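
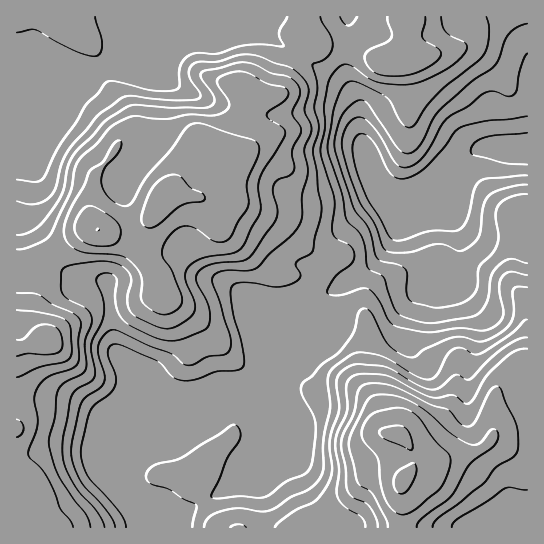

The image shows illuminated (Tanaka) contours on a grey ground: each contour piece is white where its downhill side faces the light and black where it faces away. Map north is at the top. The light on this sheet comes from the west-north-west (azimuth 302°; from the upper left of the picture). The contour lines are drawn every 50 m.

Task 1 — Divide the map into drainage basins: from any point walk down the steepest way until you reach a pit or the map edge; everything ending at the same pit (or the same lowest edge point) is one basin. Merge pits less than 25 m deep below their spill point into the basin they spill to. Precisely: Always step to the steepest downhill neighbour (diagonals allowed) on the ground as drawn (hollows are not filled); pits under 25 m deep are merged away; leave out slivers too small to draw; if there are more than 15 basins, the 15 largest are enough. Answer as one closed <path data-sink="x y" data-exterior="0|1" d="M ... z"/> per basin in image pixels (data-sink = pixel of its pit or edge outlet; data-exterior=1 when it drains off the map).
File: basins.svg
<path data-sink="527 151" data-exterior="1" d="M527 16l-121 0-2 43-5 4-14 0-26-11-29-4-9-4-6-5-22 27-10 24-5 5-16 1-11-3-12 49-2 17-17 15-17 21-37 0-5 3-8 16-7 7-8 4-23 6-26-2-40 23-33 11 1 265 384 0 2-17-2-28 14-19 18-1 21-8 24-4 13-12 24 9 13-1z"/><path data-sink="119 17" data-exterior="1" d="M306 16l-233 0-2 4-54 0-1 242 9-1 24-9 40-23 26 2 23-6 8-4 7-7 8-16 5-3 37 0 17-21 17-15 2-17 12-45-2-6 13 5 16-1 5-5 10-24 22-27-7-10z"/><path data-sink="527 513" data-exterior="1" d="M493 439l-8 8-11 5-20 3-21 8-18 1-14 19 0 44 126 1 1-79-18-2z"/><path data-sink="347 17" data-exterior="1" d="M405 16l-98 0 0 6 4 12 15 13 33 5 26 11 14 0 5-4 1-9z"/>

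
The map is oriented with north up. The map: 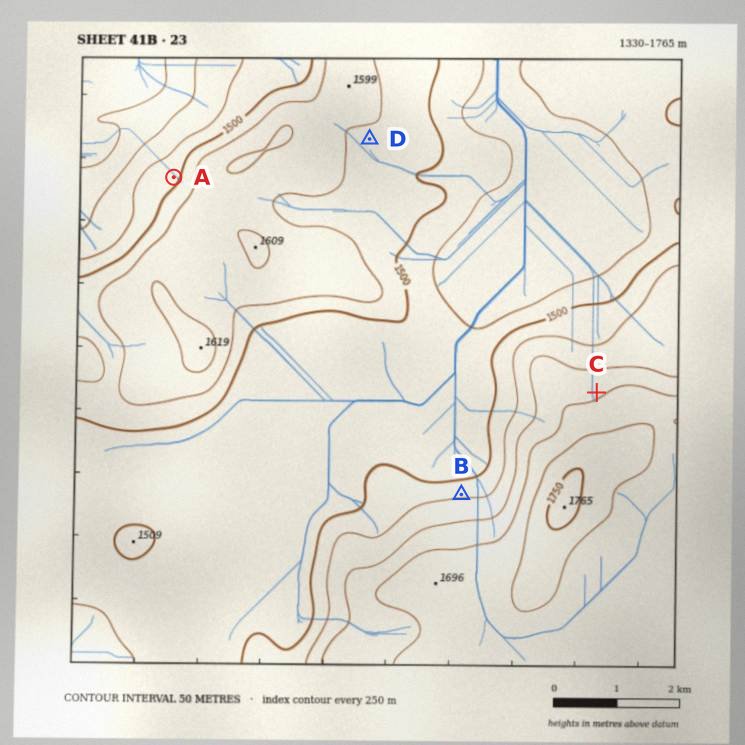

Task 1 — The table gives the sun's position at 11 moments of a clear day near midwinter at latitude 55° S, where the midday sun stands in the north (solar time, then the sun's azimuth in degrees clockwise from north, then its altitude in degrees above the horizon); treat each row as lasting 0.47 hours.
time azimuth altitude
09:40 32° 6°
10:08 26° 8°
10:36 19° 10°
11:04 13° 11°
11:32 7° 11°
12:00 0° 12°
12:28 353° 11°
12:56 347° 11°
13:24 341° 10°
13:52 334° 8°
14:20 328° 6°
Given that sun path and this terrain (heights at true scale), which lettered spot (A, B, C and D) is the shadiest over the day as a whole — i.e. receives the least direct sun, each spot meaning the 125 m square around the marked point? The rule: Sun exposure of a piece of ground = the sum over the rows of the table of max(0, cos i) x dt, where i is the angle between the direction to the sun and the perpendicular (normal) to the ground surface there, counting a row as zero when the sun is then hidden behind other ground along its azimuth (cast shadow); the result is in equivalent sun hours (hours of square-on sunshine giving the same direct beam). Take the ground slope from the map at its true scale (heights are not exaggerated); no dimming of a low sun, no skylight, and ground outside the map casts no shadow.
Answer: D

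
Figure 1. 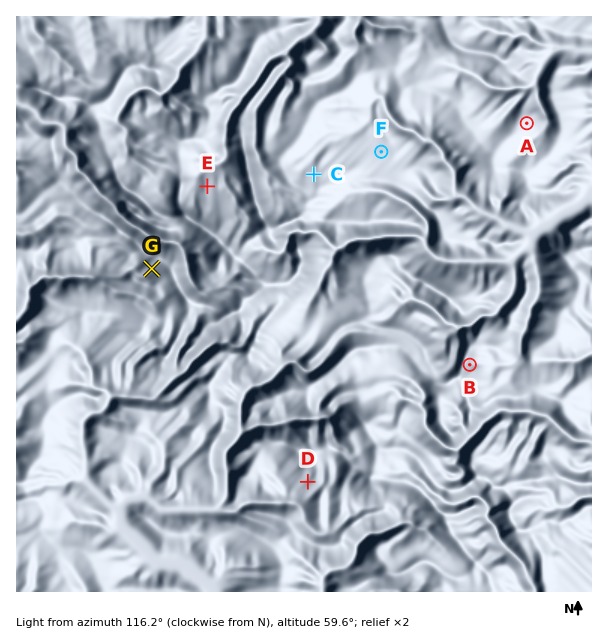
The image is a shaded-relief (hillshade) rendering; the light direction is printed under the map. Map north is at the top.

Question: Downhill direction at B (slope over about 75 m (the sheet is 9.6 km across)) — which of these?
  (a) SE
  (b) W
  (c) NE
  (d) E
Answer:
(d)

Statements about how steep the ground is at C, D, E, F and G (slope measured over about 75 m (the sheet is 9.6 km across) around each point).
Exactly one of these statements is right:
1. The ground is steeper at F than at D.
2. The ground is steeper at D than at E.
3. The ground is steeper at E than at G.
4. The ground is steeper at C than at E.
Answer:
2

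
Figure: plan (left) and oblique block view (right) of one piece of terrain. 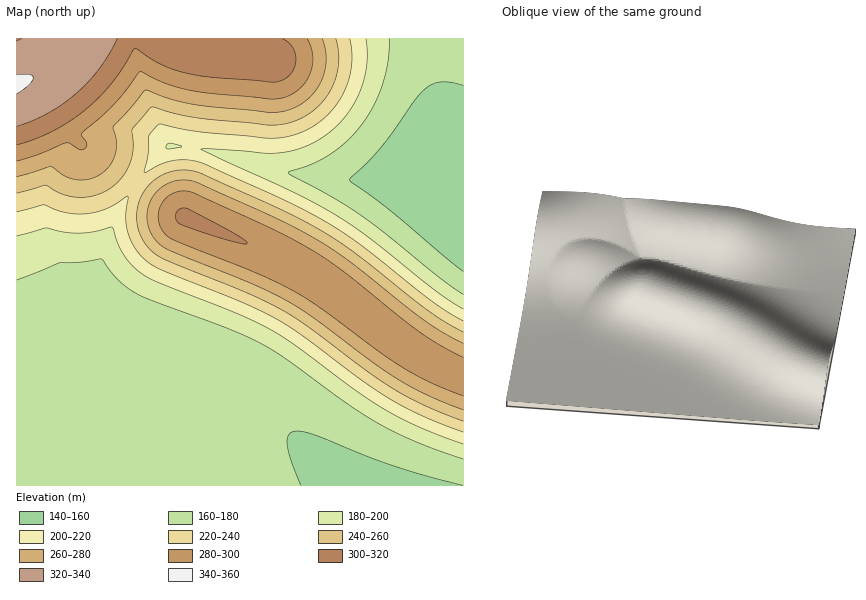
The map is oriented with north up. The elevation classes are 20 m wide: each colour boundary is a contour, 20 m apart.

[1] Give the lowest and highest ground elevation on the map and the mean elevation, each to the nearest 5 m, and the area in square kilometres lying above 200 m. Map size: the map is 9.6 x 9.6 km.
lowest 145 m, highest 340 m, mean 215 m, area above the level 44.4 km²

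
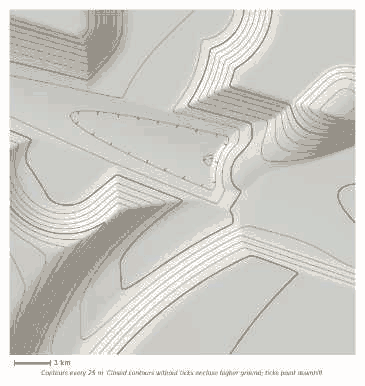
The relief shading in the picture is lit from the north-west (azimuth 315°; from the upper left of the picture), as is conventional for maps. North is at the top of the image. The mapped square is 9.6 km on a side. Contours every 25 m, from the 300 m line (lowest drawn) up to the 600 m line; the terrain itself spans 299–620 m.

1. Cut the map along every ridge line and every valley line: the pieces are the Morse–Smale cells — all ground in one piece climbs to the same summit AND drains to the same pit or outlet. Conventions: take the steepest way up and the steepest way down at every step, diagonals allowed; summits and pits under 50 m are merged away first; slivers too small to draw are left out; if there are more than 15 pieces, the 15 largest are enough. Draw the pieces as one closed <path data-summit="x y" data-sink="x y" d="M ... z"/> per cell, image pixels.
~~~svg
<path data-summit="136 354" data-sink="210 160" d="M259 180l-11 9-9 3-16-1-11-6 7 29-44 28-37 30-40 45-19 27-5 10 281 1 0-155-23-9-49-5z"/><path data-summit="10 309" data-sink="210 160" d="M13 96l-3 0 0 258 64 1 5-11 19-27 40-45 37-30 44-28-9-30 0-23z"/><path data-summit="343 103" data-sink="210 160" d="M355 10l-126 0-5 12-8 7-16 6-4 4-4 20-7 19-21 30-5 25 1 8 8 6 40 13 2 23 4 5 9 3 19 0 17-11 24 6 49 5 23 8z"/><path data-summit="10 10" data-sink="210 160" d="M228 10l-218 0 0 85 153 50-4-7 4-25 22-35 7-19 4-20 4-4 16-6 8-7z"/>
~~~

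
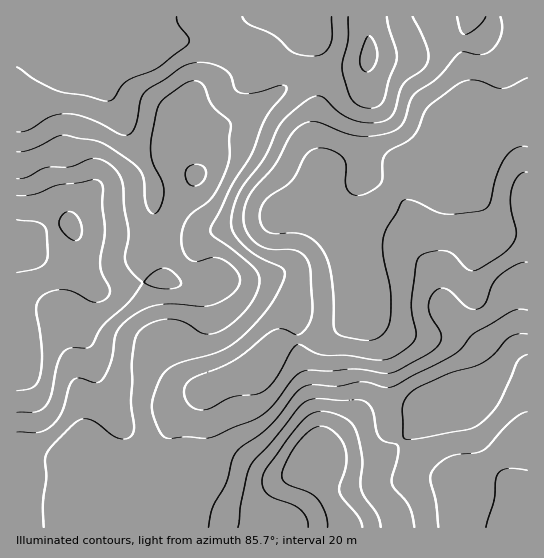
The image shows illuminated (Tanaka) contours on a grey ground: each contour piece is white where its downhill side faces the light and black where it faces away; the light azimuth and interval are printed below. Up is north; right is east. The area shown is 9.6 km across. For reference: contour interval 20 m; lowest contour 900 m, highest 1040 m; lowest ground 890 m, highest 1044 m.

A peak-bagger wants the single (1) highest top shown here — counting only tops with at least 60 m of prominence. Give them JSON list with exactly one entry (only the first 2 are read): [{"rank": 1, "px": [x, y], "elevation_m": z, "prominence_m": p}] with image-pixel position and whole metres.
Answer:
[{"rank": 1, "px": [313, 457], "elevation_m": 1036, "prominence_m": 90}]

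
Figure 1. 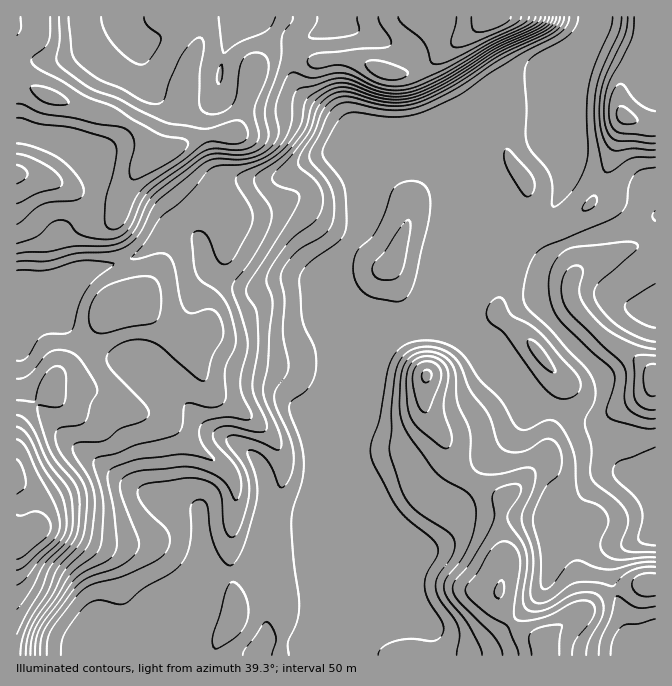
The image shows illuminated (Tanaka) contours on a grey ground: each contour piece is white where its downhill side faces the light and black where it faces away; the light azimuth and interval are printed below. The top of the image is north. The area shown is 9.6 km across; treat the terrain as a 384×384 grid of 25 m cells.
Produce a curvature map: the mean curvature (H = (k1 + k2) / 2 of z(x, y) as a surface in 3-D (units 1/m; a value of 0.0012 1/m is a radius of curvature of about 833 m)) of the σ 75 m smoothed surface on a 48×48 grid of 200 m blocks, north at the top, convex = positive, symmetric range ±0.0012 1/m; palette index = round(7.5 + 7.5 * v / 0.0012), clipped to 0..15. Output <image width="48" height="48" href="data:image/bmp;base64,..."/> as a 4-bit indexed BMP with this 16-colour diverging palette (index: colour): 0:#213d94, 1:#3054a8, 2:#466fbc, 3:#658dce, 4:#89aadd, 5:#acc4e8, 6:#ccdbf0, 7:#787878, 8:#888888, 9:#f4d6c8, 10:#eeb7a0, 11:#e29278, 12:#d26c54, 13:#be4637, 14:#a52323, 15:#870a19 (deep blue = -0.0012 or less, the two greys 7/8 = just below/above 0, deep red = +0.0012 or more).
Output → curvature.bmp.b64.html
<image width="48" height="48" href="data:image/bmp;base64,Qk32BAAAAAAAAHYAAAAoAAAAMAAAADAAAAABAAQAAAAAAIAEAAATCwAAEwsAABAAAAAAAAAAlD0hAKhUMAC8b0YAzo1lAN2qiQDoxKwA8NvMAHh4eACIiIgAyNb0AKC37gB4kuIAVGzSADdGvgAjI6UAGQqHAKU1d3d4h3eIVGiGZ4iJmpd4dVaMpmdVZ6QUZ3eIiHeKpleXZ3d3iHVWdnm9qHZFZscyV3iIiHdpyVenZ3d3d2Q2eJiLzMpldsp0NXeId3doyUinZ3h3dlRpq7c0jf50h7unM1Z3d3dnuFqnZ3iHdme9u9kgSLtmvKmYVEVmZ3dnllumZ4iHdmnMqctQR3d6/6dWZ4iHd3dnhWuWZ4iHd2Z4mc2CSId4ztl2eKqZmXZolVuGd4iHd1RGit6TSIZDR83KiIiJqoZZxVqGd3h3dlVVabyEWIdkEXz9l2d4iYZa1UqGd3h3ZWiGaKhUaJmZY2nLh3d3d3ZJ5kqFd3h2Z5qWaJdUZ4qqlmmqmIdlVmU3+EmFZ3d2erl2act0Z4qohpqqqXQ0VVQ2+TmmZ3dmi5dnis61eXd2ZrqIl0RFZ2Vs9yi3Z3dmioeJh3rIiWVVZtlmU0d3iInfoirHV3d4mGeoZVeauXZnh9lTNYmImJu3EFy2V3d5l2m4ZmZ7yHdnd9hDaaiIiahAF82EZ3d3d4u4eHVpp2d2Z6ZHmYeJmpZVnulUd3ZWecuHiHVXhld2aIZ6l3mqmHaazZU1d3dVi9lniYZWd2Z4rGi6d5mIdmi6mFRXd3dUetlmeHZWeZZXvmjKiJh2ZWm4d2aIh3dka/2HZmVYvaU1n0fLmGZmZoqXeHeIh3dkff/HVVVs2mM0rzaqhlVVaJqXiXZ4h3dlat2WVVW/pCSLy1eHZ3ZVeZmqqXZ3d3d2VVVEVmn8UknthGd1aamImXirl4Znd3d2ZURWeIvGJJ2mQ3d1asuZmGerh5dmZ3d2d2Z3iqhjStpUVnd2acuql2eqZql2Z3d3iGd3eqdDjaVFd2ZmV6qqqGZ3VHhmZ3eZqWZ3eKhUnIRWd0VUNFaJqXZohmVVZmi7uWZ3d5h1jah3Z1eFMiI1iYVquYZVZWiquWZ3d4h2arqYeIm6h3ZDaIZ5qZdmdlZ4umZ3d4h3VXiaqZmJrN6kRmZ4mZh3mGVXq4Znd4h4hkRXmYdmeK/WRmZ4mqmImnVWm5Znd3mGipdmZYZVZnzWNnd3mpiJqWVmi6dnd2iWWcuYdpeJp2rIRGd4mXeKuWZniqdnd2i4VZuId6rMlljLhURmZDR7uGeHiId3dmrJZXqHZcuoZVe82nMRMzI3dWeHd3eHZpynZWinRZhmZlWK3+g1m6hSI2d3d3iHZ6pmZlenRlRFVUR5u+2+/+2nM3h3d3eIZ6lWdka4ekRERnirhnit/aq8c1ZlVWeIZqlmdkbezkeIre25ZWZWqWWbYiIiIiNodpl2djbvymve3Lp1R6czi3V4UgFGd0EVZol3djbuZJzLhmZUSNpDfaZWhTat7acxJIl2d0XcVZiHZVZmZ7pTftdIyXr///2VIEdmd0S8Z1RVVmd3Z6tkfdla/t78h577cgI0Z1OMmniGVnd3ZpyFealWmZl1RWnvx0IQJWRauZu3Vnd3dnqmVnl0RFREaIiM/al2Q1U3uYqmVnd4h2iWVWm5dnZ5qoZXz///91Ykyw=="/>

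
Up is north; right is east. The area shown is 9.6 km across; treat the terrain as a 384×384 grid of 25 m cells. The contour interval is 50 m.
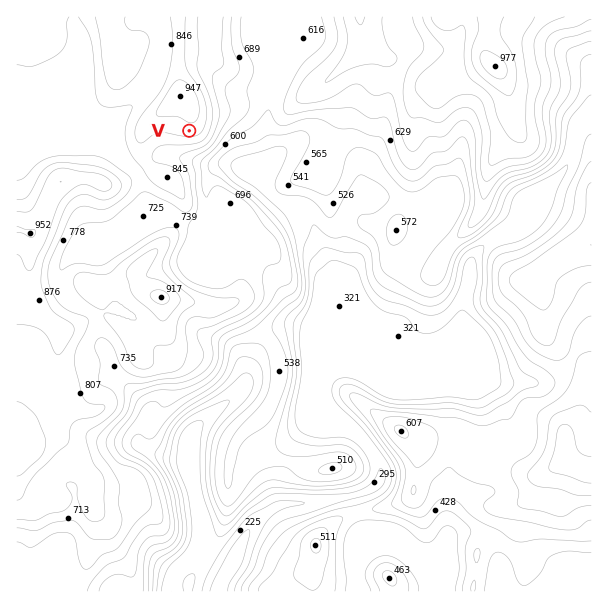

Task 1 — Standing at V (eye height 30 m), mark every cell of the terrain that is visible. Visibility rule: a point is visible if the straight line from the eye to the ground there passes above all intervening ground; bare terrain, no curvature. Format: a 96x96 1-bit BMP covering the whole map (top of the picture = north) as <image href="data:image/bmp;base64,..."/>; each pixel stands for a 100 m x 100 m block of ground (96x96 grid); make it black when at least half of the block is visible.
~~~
<image width="96" height="96" href="data:image/bmp;base64,Qk2+BAAAAAAAAD4AAAAoAAAAYAAAAGAAAAABAAEAAAAAAIAEAAATCwAAEwsAAAIAAAAAAAAA////AAAAAAAAAAAAAAAADAAAAAAAAAAAAAAAGHAAAAAAAAAAAAAAH+AAAAAAAAAAAAAAH8AAAAAAAAAAAAAAD4AAAAAAAAAAAAAAAQAAAAAAAAAAAAAAAAAAAAAAAAAAAAAAAAAAAAAAAAAAAAAAAAAAAAAAAAAAAAAAAAAAAAAAAAAAAAAAAAAAAAAAAAAAAAAAAAAAAAAAAAAAAAAAAAAAAAAAAAAAAAAAAAADwAAAAAAAAAAADwAD+AAAAAAAAAAAD8AD/gAAAAAAAAAAB+AH/gAAAAAAAAAAB+AAfAAAAAAAAAAAB+AAfgAAAAAAAAAAB+AQf4AAAAAAAAA8B+AY//8AAAAAAAAf/4A8//8AAAAAAAAf8gA///j4AAAAAAAP9AB///D8AAAAAAAH5AB///D+AAAAAAAADjj///D+AAAAAAAAD/////D+AAAAAAAAH/////j8AAAAAAAAH/////n8AAAAAAAAP/////98IAAAAAAAf/////8c4AAAAAAB//////8MwAAAAAAD+f////8BwAAAAAADwf////8BwAAAAAAAAf////8BwAAAAAAAA/////8BwAAAAAAAA/////8BwAAAAAAAB////+ABwAAAAAAAB////4AA4AAAAAAAD////wAA4AAAAAAAD//4/wAA4AAAAAAAH/HAfwAA4AAAAAAAH/AAfwAB8AAAAAAAP/gAfwAD4AAAAAAAP/gAfwAHgAAAAAAAf/gA/wAPAAAAAAAAfDAA/wAeAAAA4AAA/DAB/wA+AAA//AAA/nAB/wB+AAP//wAB//AB/gB+Bg///8AB//gB/gA+Hwf//8AD//wB/gA/P4P//8AD//wB/gA//+H//+AD//wB/wA///gH//AD//4B/8Af//4H//AH//4A/+Af//8D//AP/g8AP/4cPx/D//Af/gcAAf8cHwfj//D//gfAAH8cBwHj//n//wfgAB/4AQAD/////w/wAA+YAYAB///7/4/wAAcIAYAB///5/5/4AAMAAMAB///4///8AAAEAEAH///4f//8AAAAAGAP///4P+f8AAABAPAf///4H+A8AAABgfA////4H8AcAAABx/B////4H8AeAAAB//H////4P+AeAAAB//f/w//4P+AeAADD/4f+AP/8P+AfAAD//gf8AH/8f+APAAD/gA/4AD///+AP8AD+AA/8AD///+AP8AD8AAf+AD///+AP8ADwAAf+AD///+IP8ADgAAf+AD///+4P4ADAAAP+AD////4P4ACAAAD8AB////4H4AAAAAB8AB////4H4AAAAAA4AA////4H4AAAAAAAAA////4HwAAAAAAAAA/5//wHwAAAAAAAAAf4//wPwAAAAAAAAAP8//w/gAAAAAAAAAP///4/gAAAAAAAAAH/////AAAAAAAAAAH////+AAAAAAAAAAD////8AAAAAAAAAAB/4f/8AAAAAAAAAAB/wP/8AAAAAAAAAAA/wH/8AAAAAAAAAAA/wD/+AAAAAAAAAAAfwD8+AAAAAAAAAAAfwD8eAAA="/>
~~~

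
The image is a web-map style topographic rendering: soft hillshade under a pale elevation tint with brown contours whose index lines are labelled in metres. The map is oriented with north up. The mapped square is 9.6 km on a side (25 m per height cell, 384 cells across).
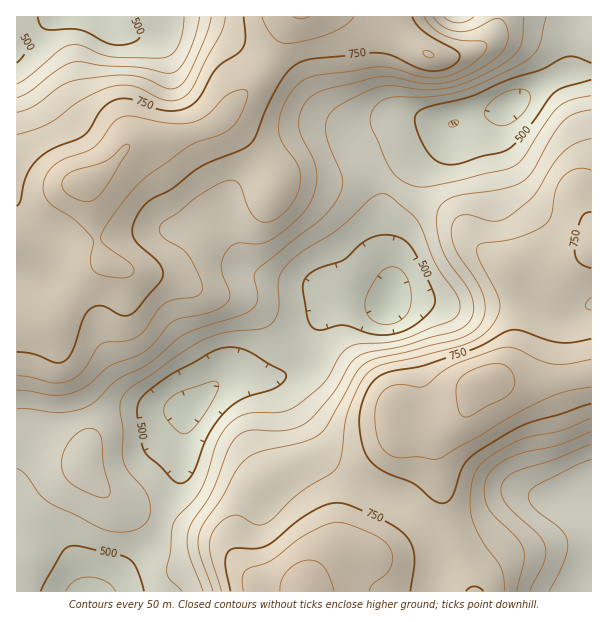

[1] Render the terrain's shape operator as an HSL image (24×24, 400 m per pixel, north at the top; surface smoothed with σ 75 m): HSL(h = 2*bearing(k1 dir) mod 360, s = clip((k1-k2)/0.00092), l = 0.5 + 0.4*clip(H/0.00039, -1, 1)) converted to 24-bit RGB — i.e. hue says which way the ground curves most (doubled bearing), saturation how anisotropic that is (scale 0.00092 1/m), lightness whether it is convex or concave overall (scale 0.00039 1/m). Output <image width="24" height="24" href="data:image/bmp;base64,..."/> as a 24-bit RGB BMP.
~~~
<image width="24" height="24" href="data:image/bmp;base64,Qk32BgAAAAAAADYAAAAoAAAAGAAAABgAAAABABgAAAAAAMAGAAATCwAAEwsAAAAAAAAAAAAAs6SBmGZmRkdeX2NVTGVreKl/qF2jOhdWcsmKxO3IaGzFqcSov62YilpzgVBpprJ7WIGLPFJydKttysiW0mmHg1GVToWFSXN1rKuZrW2pfkSPgGZoSoRhQqtsazGMWzzEwPTMb9SaU0ScwZSZw3iHsGKiiJG5u9HRa1GvT0d8fLhsgJtrtoObsJbIeGi6Uk6PmYNvhkZifk12nYKBgbOXQaqZGUuNf6fU6evOdI9RKkdHoaFwvZCkrKrDlrbEsnuuoDCKiVZuicZ0YqKdjra1jH6zqEu8i1SskWJ9mU2AfW+Olr6nn8nBZ5m1GXKTNmJ84KSAxFtLOWNCMX85haJfubV2f1tGYCEidi45u6tfjNdkO49ZbHVBUzgqYUA3f25ielh8mnKjoLaykdKmd7mzgXGhNk5yHSVBuppr06Ciro+0UIxzVIRHnmk8bhodbzskVoRItNCMxM9yUVEuOiwfY1EuTGwyT3JAXYKGbqGjtreku8mGRXdGVXBuTkd4GiFao7OApb+MoJW+rY3NiGitlUOKvzeZwcuwday6vraAz2g8fEQ6P1NFfHBalphMPGcvaYyNVYhlgqJrzbWaeaKaQmd5VFNxFT1lmr6yw86zaZ6Rc1yIuECrsDWxsYCmzNa3bHKiu3O82pGxxZC9bGCgWG+Gq5GXjXabZ1k1eX0mSn8dksYtmopGPUUwUVtIIFBGK5hFxsh8iVxjYk1mVU2Ei0fD0qm91tCzanmXaU2MzJSXxYauuYfCZ2y2hoOlqHGddVOMvrCMa8FqX59GgU8vXW0wJ1AsNW87HmIugY4qcmgyR2c+PWVfOkdv0ce56+Doo3vUZEHL1LDWzanRqq7KfXTSnX7Wt4zcbX23rsjFucPNiUWxtGyZsaaXR3+FRYFTLk88XG09jJlSS5FUMm1lJp2Lfu64ucTgwYvqhonpwbvv8NP14LbdZ2O6aW/EmYrTd3WipLqZsLCBbzCKvY6Psbymh1GtglRaPlVCPYBHVr5eW62VR4KQK8hhBtIYIEMhfE40mp1FWDExuzcj5J1vk2NlUG9dY3hcf46zs6G8vWOLUzl3yL+gqpR3eziIvoW5h6PJcsfUes2tT5CaU3N3frVFWXIfGCATOD4Ra2QPJBoPgXMT9OkigFw0dnA6RG8zb4dhflxkx0h4i1iGsLuBt36bSm/FsNLdoLvafXfErad4SEhla1lsoohZm4NUICs8YGNBfkIuRjcvirg+u9psaY+AnXt7g2NLYYtSTmRynV+gsbHPttjgs7rfamPLq4txfVVFaDcts4cvSFM5QGFGeJdoq3d8OzFlODlinlWFeJKloOPGvtnMa22kmFqoyVKkcXqwV0RxeX1MmtpZaqg7Z2A6dT5OpXZwqlCks0OhzKZ9Y35wUX1oRodNgGVaZkqDMUFza3WqyevbkeXXpXq3s2mrZUqMn3e6mi9odS5AiKVLrdFghY5KS0k3UG89dYVVd0t4qEOn5ci5hJ2pZIyrc4icT2yBY1KJPnuoX9HWwubCXXODalJopGB+hk95YcFyhjOk1KHawdnZv7Kgl3aAdleCcZZoT3JSRGBmS2yT5NbNzbXBT3Szg3evVlOoUo24YsLPTdTVtJe5qW2zW2SmiUWkwI+soc6VNnilpMfY3NDp6JzdwICmd2iboIuWeWiCVW1lMIFgjcyC1cXAZF21XV2lf2qmapudV55mN4RdT2xLl4podE6HbEZ9t7+YyKGXWo6fP5xQdnNIyEKB5rbHn4bGpIPAqW66k4KhSbaDPtFXjKJgiVZzaVdteml0iZJ/dat4R2RuUGNMZI9LNThig1+ZvL19qqJuk26okWRxU01pWJR2xdi1mqrdoITz2ILx3KnTu7OTW51KV2RDaFRHbWZOU39OfpNcmXQ2LysXPFYkX6I5IElSSl19y7Wpup+ws1CytIWlepKweLfGwdS6aKqBIhZF0yBy1JqW25+vuoF3W09MXkQ8fGg3aW4jKB0LTB8AVEcDIEcAJVABDSkKBywMRNYylbJ6RWpCrZmFiLqDUc61oL++wGObGwgwtUdz1Meiu4Kb542moESRiE6GpW2GsliScieXzX7f2tvxutPvUL/AJoduCI9BFW4NQEkRJmwvO6RCudeWO3Q1Pi8SUywPIBInUJBK3LWCjEdI1Ec7vlFsaneYgYyxjH3KZYHtzPD/zOj/3sz/8Mz/qrHvU4/bQ2KkWmebZKh6J7Bjr7lIaCE/diowioFJL2BgM29jy5VaoUhisn11w5STiKqeY5+ocJOnabOqff+LFLNtNAxL/Hyi66m4YUqPVV6MVXia"/>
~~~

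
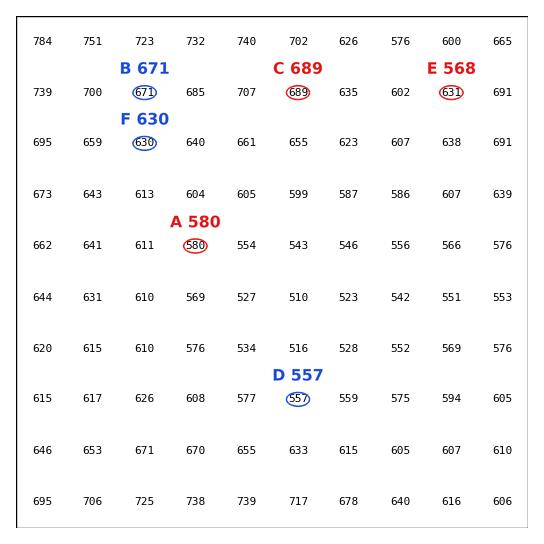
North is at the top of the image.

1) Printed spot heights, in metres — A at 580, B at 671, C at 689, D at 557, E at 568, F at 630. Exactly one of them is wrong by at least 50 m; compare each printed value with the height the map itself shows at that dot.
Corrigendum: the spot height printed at E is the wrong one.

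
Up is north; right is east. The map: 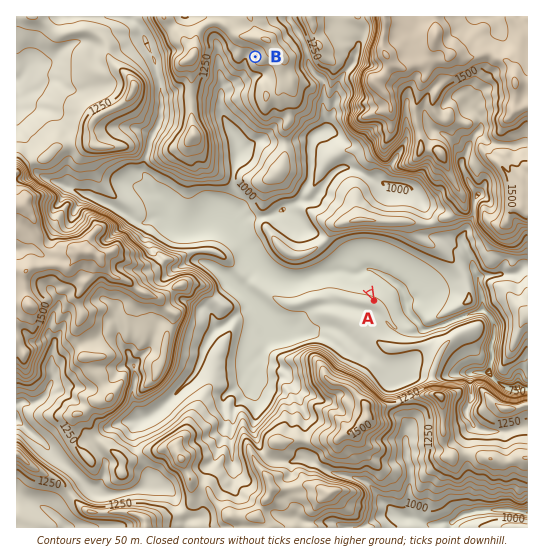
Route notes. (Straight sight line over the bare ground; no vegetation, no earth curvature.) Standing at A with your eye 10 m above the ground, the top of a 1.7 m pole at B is out of sight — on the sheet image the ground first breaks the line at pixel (341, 233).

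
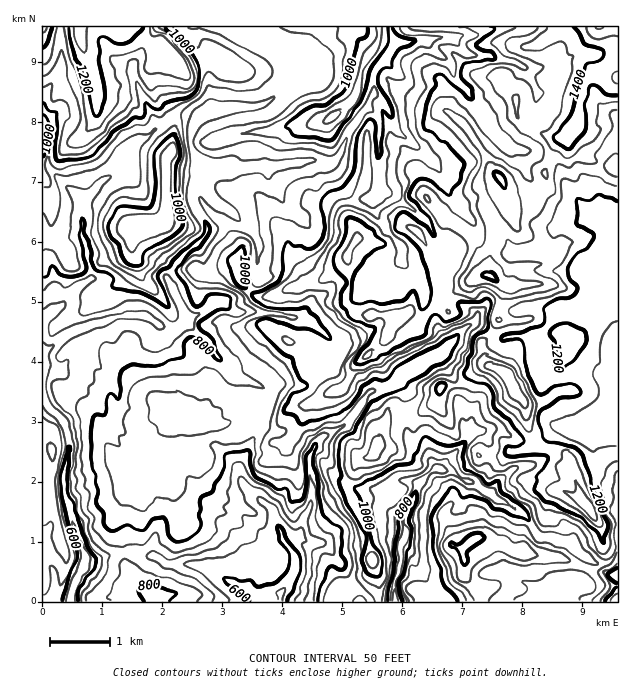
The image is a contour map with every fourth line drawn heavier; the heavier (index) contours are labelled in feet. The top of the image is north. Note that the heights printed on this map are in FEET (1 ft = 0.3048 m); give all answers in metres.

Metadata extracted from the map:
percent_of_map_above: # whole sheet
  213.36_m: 94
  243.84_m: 84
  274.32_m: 66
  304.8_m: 52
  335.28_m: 36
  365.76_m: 20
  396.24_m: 7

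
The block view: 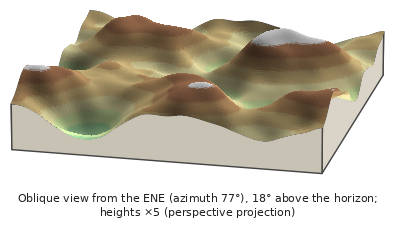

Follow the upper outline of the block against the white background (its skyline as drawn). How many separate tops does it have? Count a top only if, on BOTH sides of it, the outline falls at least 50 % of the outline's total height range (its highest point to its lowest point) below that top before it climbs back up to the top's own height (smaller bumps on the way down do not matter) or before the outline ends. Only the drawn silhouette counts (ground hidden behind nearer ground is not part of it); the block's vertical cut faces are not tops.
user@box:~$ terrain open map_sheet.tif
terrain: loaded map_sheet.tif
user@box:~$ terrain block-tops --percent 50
0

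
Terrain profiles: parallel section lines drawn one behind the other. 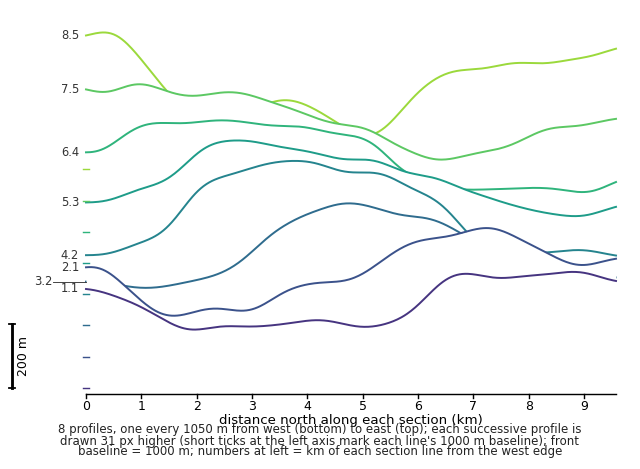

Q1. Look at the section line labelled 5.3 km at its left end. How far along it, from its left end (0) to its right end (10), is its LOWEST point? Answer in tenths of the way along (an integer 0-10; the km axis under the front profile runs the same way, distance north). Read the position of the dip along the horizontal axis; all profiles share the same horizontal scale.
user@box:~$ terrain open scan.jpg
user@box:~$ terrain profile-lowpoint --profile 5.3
9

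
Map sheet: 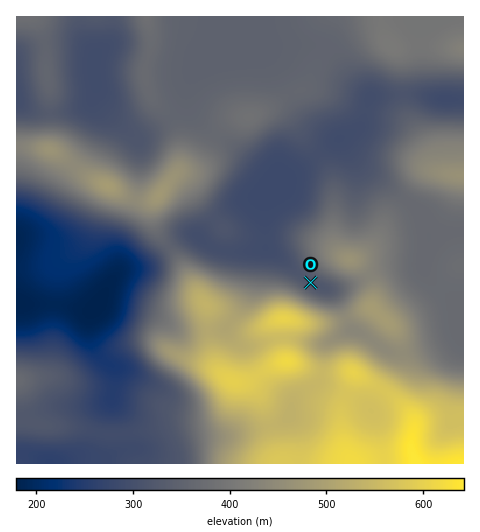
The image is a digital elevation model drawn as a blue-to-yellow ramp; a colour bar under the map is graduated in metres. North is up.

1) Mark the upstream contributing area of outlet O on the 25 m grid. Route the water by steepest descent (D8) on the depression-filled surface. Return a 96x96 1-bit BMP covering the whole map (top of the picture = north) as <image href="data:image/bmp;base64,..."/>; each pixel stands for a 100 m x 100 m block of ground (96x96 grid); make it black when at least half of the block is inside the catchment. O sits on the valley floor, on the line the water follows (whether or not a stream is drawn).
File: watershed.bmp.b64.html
<image width="96" height="96" href="data:image/bmp;base64,Qk2+BAAAAAAAAD4AAAAoAAAAYAAAAGAAAAABAAEAAAAAAIAEAAATCwAAEwsAAAIAAAAAAAAA////AAAAAAAAAAAAAAAAAAAAAAAAAAAAAAAAAAAAAAAAAAAAAAAAAAAAAAAAAAAAAAAAAAAAAAAAAAAAAAAAAAAAAAAAAAAAAAAAAAAAAAAAAAAAAAAAAAAAAAAAAAAAAAAAAAAAAAAAAAAAAAAAAAAAAAAAAAAAAAAAAAAAAAAAAAAAAAAAAAAAAAAAAAAAAAAAAAAAAAAAAAAAAAAAAAAAAAAAAAAAAAAAAAAAAAAAAAAAAAAAAAAAAAAAAAAAAAAAAAAAAAAAAAAAAAAAAAAHAAAAAAAAAAAAAAAPgAAAAAAAAAAAAAA/wAAAAAAAAAAAAH7/4AAAAAAAAAAAA///4AAAAAAAAAAAD///4AAAAAAAAAAAP///4AAAAAAAAAAAf///4AAAAAAAAAAAf///4AAAAAAAAAAAf///4AAAAAAAAAAAf///wAAAAAAAAAAAf///wAAAAAAAAAAAf///gAAAAAAAAAAAf///gAAAAAAAAAAAf///AAAAAAAAAAAAP//8AAAAAAAAAAAAH//4AAAAAAAAAAAAH//wAAAAAAAAAAAAH//wAAAAAAAAAAAAD//wAAAAAAAAAAAAB//wAAAAAAAAAAAAA//wAAAAAAAAAAAAAf/wAAAAAAAAAAAAAP/wAAAAAAAAAAAAAH/wAAAAAAAAAAAAAD/gAAAAAAAAAAAAAB/AAAAAAAAAAAAAAA+AAAAAAAAAAAAAAAAAAAAAAAAAAAAAAAAAAAAAAAAAAAAAAAAAAAAAAAAAAAAAAAAAAAAAAAAAAAAAAAAAAAAAAAAAAAAAAAAAAAAAAAAAAAAAAAAAAAAAAAAAAAAAAAAAAAAAAAAAAAAAAAAAAAAAAAAAAAAAAAAAAAAAAAAAAAAAAAAAAAAAAAAAAAAAAAAAAAAAAAAAAAAAAAAAAAAAAAAAAAAAAAAAAAAAAAAAAAAAAAAAAAAAAAAAAAAAAAAAAAAAAAAAAAAAAAAAAAAAAAAAAAAAAAAAAAAAAAAAAAAAAAAAAAAAAAAAAAAAAAAAAAAAAAAAAAAAAAAAAAAAAAAAAAAAAAAAAAAAAAAAAAAAAAAAAAAAAAAAAAAAAAAAAAAAAAAAAAAAAAAAAAAAAAAAAAAAAAAAAAAAAAAAAAAAAAAAAAAAAAAAAAAAAAAAAAAAAAAAAAAAAAAAAAAAAAAAAAAAAAAAAAAAAAAAAAAAAAAAAAAAAAAAAAAAAAAAAAAAAAAAAAAAAAAAAAAAAAAAAAAAAAAAAAAAAAAAAAAAAAAAAAAAAAAAAAAAAAAAAAAAAAAAAAAAAAAAAAAAAAAAAAAAAAAAAAAAAAAAAAAAAAAAAAAAAAAAAAAAAAAAAAAAAAAAAAAAAAAAAAAAAAAAAAAAAAAAAAAAAAAAAAAAAAAAAAAAAAAAAAAAAAAAAAAAAAAAAAAAAAAAAAAAAAAAAAAAAAAAAAAAAAAAAAAAAAAAAAAAAAAAAAAAAAAAAAAAAAAAAAAAAAAAAAAAAAAAAAAAAAAAAAAAAAAAAAAAAAAAAAAAAAAAAAAAAAAAAAA="/>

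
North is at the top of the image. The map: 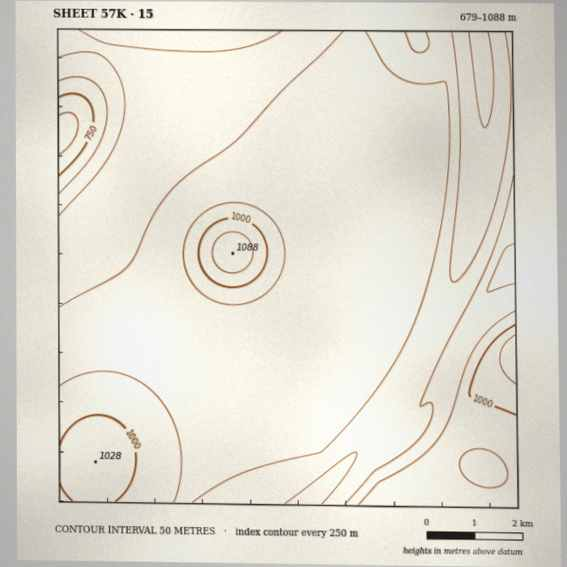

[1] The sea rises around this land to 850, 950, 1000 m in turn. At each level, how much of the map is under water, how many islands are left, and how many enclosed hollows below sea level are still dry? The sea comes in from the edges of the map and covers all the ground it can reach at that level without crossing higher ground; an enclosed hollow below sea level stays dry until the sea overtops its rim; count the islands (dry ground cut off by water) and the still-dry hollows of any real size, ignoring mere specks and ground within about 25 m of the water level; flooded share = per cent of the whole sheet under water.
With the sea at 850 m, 11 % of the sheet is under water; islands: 0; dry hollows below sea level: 0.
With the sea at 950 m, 83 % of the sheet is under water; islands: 1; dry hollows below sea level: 0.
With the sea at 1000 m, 94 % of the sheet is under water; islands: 1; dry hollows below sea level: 0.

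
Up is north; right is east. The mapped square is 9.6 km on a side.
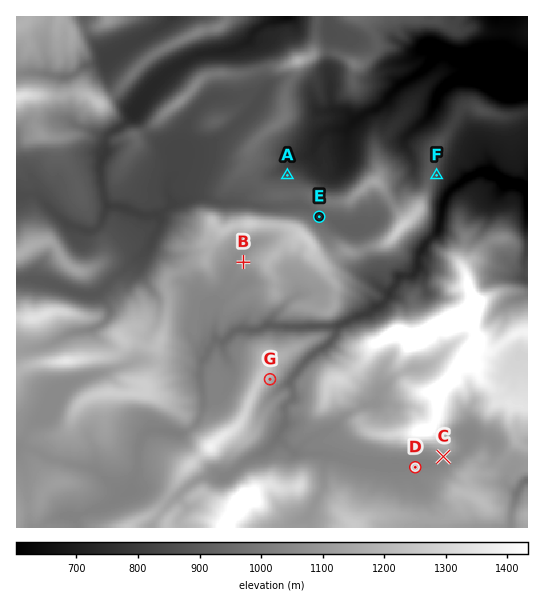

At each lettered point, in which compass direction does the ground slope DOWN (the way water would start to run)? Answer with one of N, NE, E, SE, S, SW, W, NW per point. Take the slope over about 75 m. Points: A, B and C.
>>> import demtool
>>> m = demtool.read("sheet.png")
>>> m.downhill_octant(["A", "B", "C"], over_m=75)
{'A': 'N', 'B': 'W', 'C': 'S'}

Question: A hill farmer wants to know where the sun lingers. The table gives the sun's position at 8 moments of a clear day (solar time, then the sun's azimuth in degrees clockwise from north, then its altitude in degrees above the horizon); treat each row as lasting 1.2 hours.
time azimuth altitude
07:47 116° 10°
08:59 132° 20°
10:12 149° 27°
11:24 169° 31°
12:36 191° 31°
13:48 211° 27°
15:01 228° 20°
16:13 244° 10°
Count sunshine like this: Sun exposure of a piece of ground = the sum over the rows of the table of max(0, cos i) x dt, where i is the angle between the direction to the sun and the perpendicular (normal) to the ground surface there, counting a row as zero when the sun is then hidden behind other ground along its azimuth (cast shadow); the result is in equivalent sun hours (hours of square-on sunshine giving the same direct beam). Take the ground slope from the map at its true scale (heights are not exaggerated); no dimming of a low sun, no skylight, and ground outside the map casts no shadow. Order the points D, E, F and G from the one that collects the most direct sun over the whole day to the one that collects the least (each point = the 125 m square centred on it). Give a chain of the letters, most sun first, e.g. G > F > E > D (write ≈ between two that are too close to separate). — G > F > D > E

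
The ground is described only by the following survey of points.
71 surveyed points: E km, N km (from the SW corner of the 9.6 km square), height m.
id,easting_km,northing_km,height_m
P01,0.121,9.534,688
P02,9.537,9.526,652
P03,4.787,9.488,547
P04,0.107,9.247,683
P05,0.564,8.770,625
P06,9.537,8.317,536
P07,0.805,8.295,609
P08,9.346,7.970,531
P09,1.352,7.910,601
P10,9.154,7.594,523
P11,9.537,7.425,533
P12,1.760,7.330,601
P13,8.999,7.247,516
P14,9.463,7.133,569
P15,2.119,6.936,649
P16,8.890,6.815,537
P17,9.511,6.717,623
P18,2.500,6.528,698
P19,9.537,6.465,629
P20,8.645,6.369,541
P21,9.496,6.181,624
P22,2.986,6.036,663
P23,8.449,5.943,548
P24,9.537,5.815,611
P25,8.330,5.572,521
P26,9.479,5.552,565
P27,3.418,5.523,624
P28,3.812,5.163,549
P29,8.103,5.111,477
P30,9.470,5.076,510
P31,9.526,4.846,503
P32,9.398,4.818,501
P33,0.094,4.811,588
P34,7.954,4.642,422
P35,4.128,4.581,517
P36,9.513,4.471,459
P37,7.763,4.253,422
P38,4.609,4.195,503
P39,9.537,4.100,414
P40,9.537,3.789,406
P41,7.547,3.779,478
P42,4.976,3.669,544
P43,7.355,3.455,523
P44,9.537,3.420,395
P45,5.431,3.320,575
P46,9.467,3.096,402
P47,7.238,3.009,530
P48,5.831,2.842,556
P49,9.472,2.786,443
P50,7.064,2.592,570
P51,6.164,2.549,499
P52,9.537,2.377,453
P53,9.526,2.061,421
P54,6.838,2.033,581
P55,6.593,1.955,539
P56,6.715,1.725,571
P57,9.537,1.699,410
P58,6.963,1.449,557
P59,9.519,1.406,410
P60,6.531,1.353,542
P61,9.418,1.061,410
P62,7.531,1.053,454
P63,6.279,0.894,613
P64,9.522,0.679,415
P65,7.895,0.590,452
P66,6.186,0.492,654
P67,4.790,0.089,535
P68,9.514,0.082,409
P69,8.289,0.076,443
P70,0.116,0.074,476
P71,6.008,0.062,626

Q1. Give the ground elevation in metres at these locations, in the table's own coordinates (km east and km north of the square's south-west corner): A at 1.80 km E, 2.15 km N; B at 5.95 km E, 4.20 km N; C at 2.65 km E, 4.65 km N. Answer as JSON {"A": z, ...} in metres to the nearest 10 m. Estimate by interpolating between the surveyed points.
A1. {"A": 440, "B": 470, "C": 590}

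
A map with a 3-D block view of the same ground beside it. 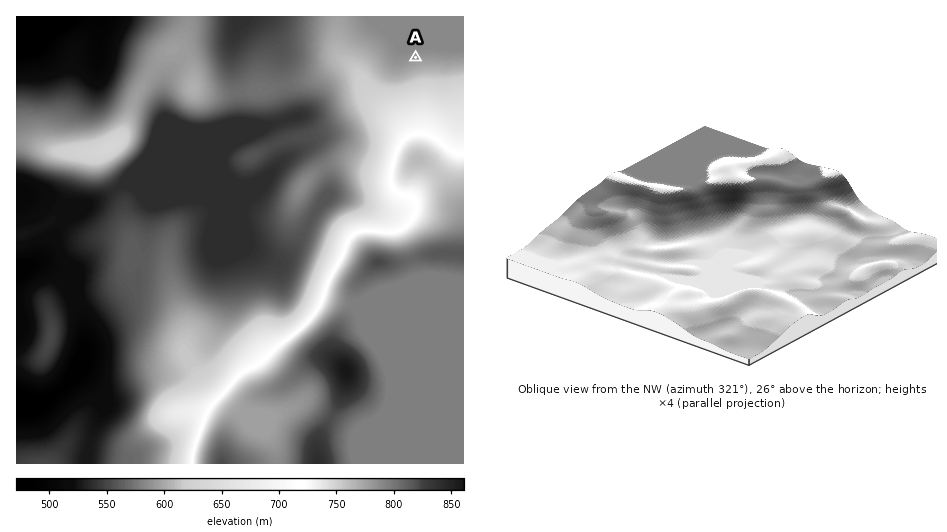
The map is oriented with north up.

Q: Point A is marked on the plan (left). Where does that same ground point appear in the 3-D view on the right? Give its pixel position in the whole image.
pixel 551 257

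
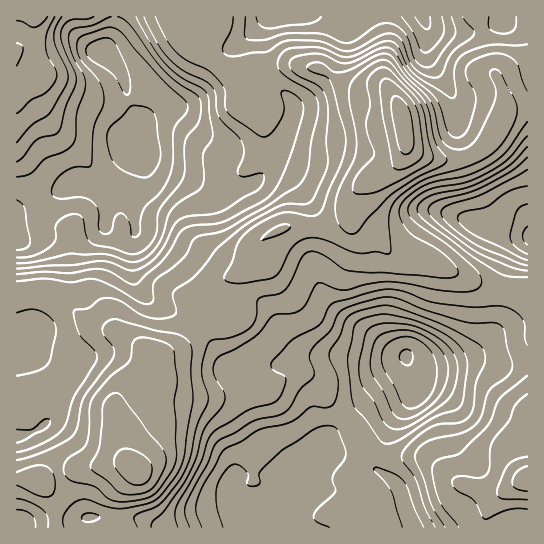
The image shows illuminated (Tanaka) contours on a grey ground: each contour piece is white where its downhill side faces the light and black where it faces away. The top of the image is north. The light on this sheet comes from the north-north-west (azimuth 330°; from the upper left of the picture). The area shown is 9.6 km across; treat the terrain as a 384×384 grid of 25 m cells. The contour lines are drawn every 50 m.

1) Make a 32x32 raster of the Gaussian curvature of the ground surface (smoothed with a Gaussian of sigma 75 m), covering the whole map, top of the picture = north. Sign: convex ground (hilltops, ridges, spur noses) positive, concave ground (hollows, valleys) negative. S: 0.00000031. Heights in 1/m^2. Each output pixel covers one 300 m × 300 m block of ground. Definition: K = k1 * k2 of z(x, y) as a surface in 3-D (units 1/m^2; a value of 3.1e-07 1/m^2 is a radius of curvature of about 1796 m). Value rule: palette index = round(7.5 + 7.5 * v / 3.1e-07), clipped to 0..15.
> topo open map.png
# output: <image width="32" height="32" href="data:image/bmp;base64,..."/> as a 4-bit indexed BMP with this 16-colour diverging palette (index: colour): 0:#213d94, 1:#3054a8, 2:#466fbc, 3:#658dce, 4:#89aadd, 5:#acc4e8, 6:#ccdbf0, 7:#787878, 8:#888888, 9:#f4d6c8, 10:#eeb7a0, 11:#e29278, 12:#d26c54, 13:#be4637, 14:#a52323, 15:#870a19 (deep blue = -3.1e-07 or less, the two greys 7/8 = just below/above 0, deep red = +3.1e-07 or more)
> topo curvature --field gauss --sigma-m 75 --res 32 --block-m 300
<image width="32" height="32" href="data:image/bmp;base64,Qk12AgAAAAAAAHYAAAAoAAAAIAAAACAAAAABAAQAAAAAAAACAAATCwAAEwsAABAAAAAAAAAAlD0hAKhUMAC8b0YAzo1lAN2qiQDoxKwA8NvMAHh4eACIiIgAyNb0AKC37gB4kuIAVGzSADdGvgAjI6UAGQqHAMgK9wFxeHiHh3d3d3Z2dJmVZ4ZGIIqIiHh3iYd2qHVYfHV4r/d5l4dod3eIuKplWptWZ53ql3p3eJeGh4WJeWx2V3eZmpaKeHd5dkFbd3dFmHaHd3VniGmHmo5RS4ZYh3nXd3d3dmh5ZncXdlmYhmeHZpuId3ZmaLZ5Roj9JpeYeHV7h3d3ZniXiHaHv3WGiId4h3Z4iLiHiGiIeHmYd5eId6lWmHe4h3Z3V4yppjeHiHd3WehzR3eGZ2eM/nRIiImHalSGRHu2h4mJdZdmeIeIdninhmh5pYiFWodod3d3ZpZ2h3ead1d3c3d4eId2V2uTuXCYh2aIh4amZ3eJhDSWV4p0ZXh2iIi4d3loqWVkpmM3f9R4Zbhnl4d3aKiIKXd3fmr2yVS6qCWYdkZ61jlne4aGRUepedoTmGJpr7Z2ZYdYdlh3l3wVl5VSn6lUiGeYd3eYVneLVoeKtWh4h4dniGaZmGeIeHeId3CnBKpzeHdoiJmJeGd3d4SY9wArt3iHeod2h1hmd3eXeMffiKZ3aHh5loY5mXeGeGnJeoind2h4VnjOjal62IeN9weHiXinN3d2aSNmmYFmipEEdmd4+RVnd6Y5pA7wA/zPONyndVn9h2uoRpJb/HjV33mrpGJJ36eKh3ZVeGP9IEmzI4ZxmoZWh3iYVodjhzFZpTS4"/>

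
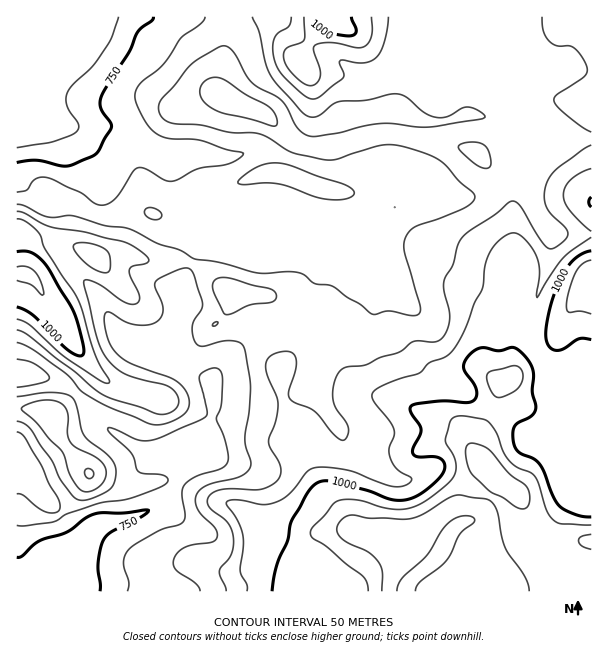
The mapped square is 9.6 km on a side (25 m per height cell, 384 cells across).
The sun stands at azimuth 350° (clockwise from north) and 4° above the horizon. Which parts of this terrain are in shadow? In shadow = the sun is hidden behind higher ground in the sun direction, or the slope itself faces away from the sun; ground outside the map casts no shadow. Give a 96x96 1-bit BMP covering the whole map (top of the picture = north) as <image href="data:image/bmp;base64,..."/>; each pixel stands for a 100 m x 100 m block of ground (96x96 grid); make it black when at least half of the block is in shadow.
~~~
<image width="96" height="96" href="data:image/bmp;base64,Qk2+BAAAAAAAAD4AAAAoAAAAYAAAAGAAAAABAAEAAAAAAIAEAAATCwAAEwsAAAIAAAAAAAAA////AAAAAAB//8AAAAAB4A+AAAD//8APAAAD4A/AAAD//8AfAAAH8A/AAAD//8AMAAAH8AfAAAD//8AAAAAP8APAAAD//8AAAAAf8ADAAAH//8AAAAA/8AAAAAP//8AAMAA/4AAIAAP//8AAeAA/wAAcAAD//+AA+AAAAAA8DAD///gB+AAAAAAcHAD///8j+AAAAAAAPAAD///z+AAAAAAAfAAH///78AAAAAAAfAAP///4wAAAAAAA/AAf///4AAAAAAAB8AA////4AAAAAAADwAA//7/4AAAAAAAHwAA////4AAAAAPgPgAA/h//8AAAAAP4OAAB/AH/8AAAAAf8AAAB/AP/8AAAAAP+AAAB/A//8AAAAAD+AAAB/H//8AAAAAA+AAAD/P//8AAAAAAIAHgD/f//+AAAAAAAAPgD/f//+AAAAAAAAPgD////+AAAAAAAAPgD////+AAAAAAAAfwDw///+AAAAAQAAfwAB///8AAAAAAAAfgAD///wcAAAAAAA+AA///gA8AAAAAAA/AA//8AA+AAAAAAA/AB//wAB+AAAAAA4fgB//AAD/AAAAAA4Dhx/+AAD/AAAAAAAAD//+AAH/AAAAAAAAH//8A+H/gAAAAAAAH//8P+H/gAAAAAAAP//4f/H/gAAAAAAAH//wf/D/wAAAAAAAH//g//B/wAgAAAAAD//A//A/4BwAAAAAB/+B//AP8AwAAAAAA/8B/+AH+AAAAAAAA/4B/8AH+AAAAAAAAfwD/wAH+AAAAAAAAPgD/DgH+AAAAAABADAD+HwAAAAAAAABgDAH8PwAAAAAAAABgCAH4f4AAAAAAAABgAAPw/4AAAAAAAAAgAAfx/4AAAAAAAAAAAA/j/wAAAAAAAAAAAA+DAAAAAAAAAAAAAB4AAAAAAAAAAAAAAAAAAAAAAAAAAAAAAAAAAAAAAAAAAAAAAAAAAAAAAAAAAAAB8AAAAAAAAAAAAAAD8AAAAAAAAAAAAAAH8AAAAAAAAeAAAAAH8AAAAAAAB/AAAAAH8AAAAAAAH/wAAAAAAAAAAAP///gAAcAAAAAAAAH//8AAA/AAAAAAAAB/+AAAD/AAAAAAAAAfwGAAH/AAAAAAAAACA/8Af/AAAAAAA//gB/8B/4AAAAAAB/////+H/gAAAAAAD////////AAAAAAAH///////+AAAAAAAH///7x//gAAAAAAAP///n//wAAAAMAAAP///H/+AAAAA8AAAf///P/+AIAAD8AAGP//+P//A+A4P8AAGA//4f//B/H//8AAAAD/Af//D////AAAAAAAA//////ggAAAAAAAA///+AQAAAAAAAAAB///8AAAAAAAAAAAB///4AAAAAAAAAAAB///AAAAAAAAAAAAD+f/AAAAAAAAAAAAB4f/AAAAAAAAAAAAAA//AAAAAAAAAAAAAA//AAAAAAAAAAAAAA//AAAAAAAAAAAAAB//AAAAAAAAAAAAAB//AAAAAAAAAAAAAB/AAAAAAAAAAAAAAAAAAAAAAAAAAAAAAAAAAAAAAA="/>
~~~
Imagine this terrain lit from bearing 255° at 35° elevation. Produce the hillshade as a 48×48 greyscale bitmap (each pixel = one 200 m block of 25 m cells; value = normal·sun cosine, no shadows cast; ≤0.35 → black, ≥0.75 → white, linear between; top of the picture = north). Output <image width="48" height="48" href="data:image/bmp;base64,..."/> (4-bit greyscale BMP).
<image width="48" height="48" href="data:image/bmp;base64,Qk32BAAAAAAAAHYAAAAoAAAAMAAAADAAAAABAAQAAAAAAIAEAAATCwAAEwsAABAAAAAAAAAAAAAAABEREQAiIiIAMzMzAERERABVVVUAZmZmAHd3dwCIiIgAmZmZAKqqqgC7u7sAzMzMAN3d3QDu7u4A////AKmJqrvLqqqrzczMqYiJveyXd4iJmGWJmYiJqrvLqqq7zMu8uYiavNyod3iIh1aJmWeJmry6qqupm9yruYm7vMuZl2eIhleJqmZ4mru6maqYnOyauprMu7mZqHd3ZmiauoiIiaqpmZmJrvyavLvLqpiJqXd2VniKqZmHZ5qZmZmr3/yZu7vKiId4qph1V4h3ZYeIdomZmave7tl4qqu5dlV5qphkaYUzRWaLyXiIiK3v2nZ5q7qXVDR5qodnmmIUeGi+/HVneJvMl2aJvLl1Q0aKu6iaqDAWiIrv/GEmeIiZiImqvKhlRXmqvNzKYyA3iKz/6kAVeIiIiru7u5dmaKu6rf62ETNYiN79pSFGiIiIm8zLuoZnmrzLrO2DAkaIiP/qYyR4mZmIm93LqXZ4qrvMvMpjI2iIiP/YMkebuYeJm8y6mHeJqrvLvLhlRHiIiO61EmrMy4VXmsy6mHeaq7zLqpd3Z3eIiKlzFa3cy3MliszKmHiru7upiHeaiGV4iXdle+25mEAViszKh3m7qqmHd3rcl0SIiIib7+llVCJHms3Kh3q6mZmIiazsliSIiJrf/pMjREaIms3KdnmpiJmZmry5hiSJiL3/+RAkVompms25h3iYiZmZmbuXhkeZiN//sgBGiJrKibuph3iIiImYiruYhmq4eO/9YAFpmYrcmImpmIiIiJmHi8yph3vJiO/qMASbl3nMqHiqmYd3eJh4rMy5h3vamd22ABi7hVesyoiZiHdneIiKvMy6l2vcqbpzAFvIVFit24iHZnd3d4ibzLuqqGnduqhABJyVRXm9yWZmZnh3iImru6q7qGjNzIYQOslVZ3irllVnd4h4iIm7uqu7qWat3GMCnaVHd2eIdneIiIiIiIq7qqu6qWSMy1M3umRVRWZ3iIiIiIiIiJq6mquqqEJ6umRXdURUVniIiIiIiIiIiJqpmaqqlzN6uyElVUV3iIiIiIiIiIiIiJmZmZmZl0ac3QBHdWeZmHeIiIiIiImZiamIiZmal1jN3TaYZWiql3iZiJmJmZmYiZiIiImqp3rdzImWZniqh3mZmIiZqqmHeIiIiJq6mIvMuphlaImqh3mZiZmZmHd4iIiIibu5h4q7qYdWiJqph3iYiaqYd4mZmIiIm8uoZ5qqqXd4mZqpeImZmZmqqqqHiJmau7qGZ5mZmoiImauomqmqupm9uImIiImqmZh2Z4mZmpiJmruqvLqquqrKZYiImIiIiIh3eImau4iaq7u73cqquqqVN5mIiIiJmYiJmZq8y4mqu7u7zLqqqpdTa6d5mZmbqHiqmZq7upmqqru7u6u6qFRHzrZ5mImql4mZiJqqmZqqqqu6qqu6hkR8/pVoiIiYiIiIiJmZmZqpmau6qqu5hla//GNXiIiIiIiIiImqmpmZmau7qqqph2jf6UR6p2eIiIiIiJqpmpmYmau7qqqql3nuuHirlUaIiYiIiJupmZmYiau7qqmamIrMq9y5UzV4iYiIiaupmZmYiZq7qZmamau6vvyWQzV4iIiIiauYmQ=="/>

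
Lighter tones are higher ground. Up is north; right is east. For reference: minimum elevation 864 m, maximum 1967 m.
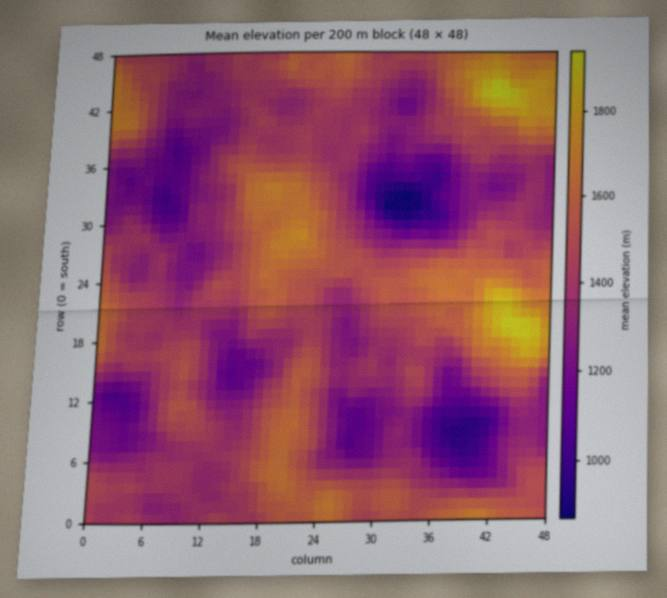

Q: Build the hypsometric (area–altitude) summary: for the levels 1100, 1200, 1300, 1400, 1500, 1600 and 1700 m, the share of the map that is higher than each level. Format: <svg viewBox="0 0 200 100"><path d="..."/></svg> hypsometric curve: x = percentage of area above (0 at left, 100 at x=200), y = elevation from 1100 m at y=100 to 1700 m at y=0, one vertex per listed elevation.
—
<svg viewBox="0 0 200 100"><path d="M191 100l-14-17-28-16-43-17-45-17-31-16-19-17"/></svg>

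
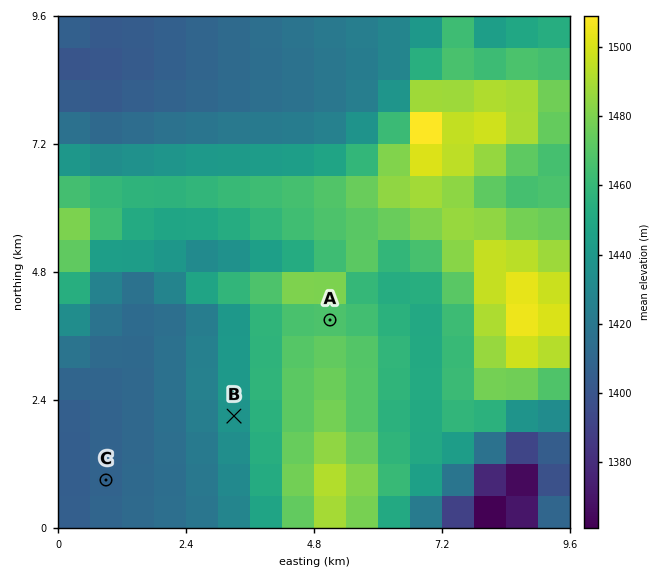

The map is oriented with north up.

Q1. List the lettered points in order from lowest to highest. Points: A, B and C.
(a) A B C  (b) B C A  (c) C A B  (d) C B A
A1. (d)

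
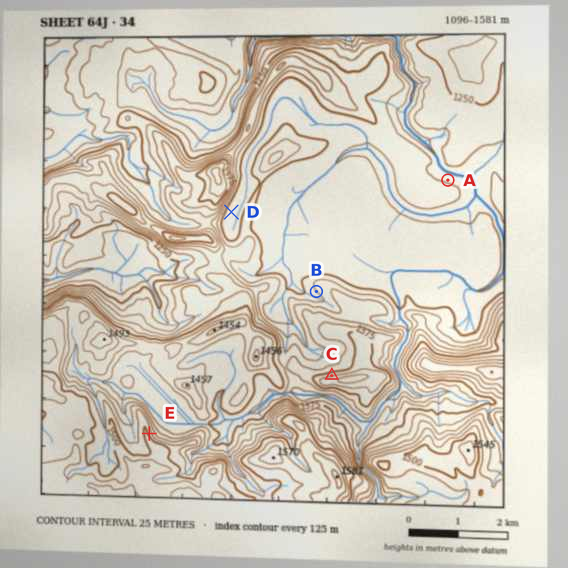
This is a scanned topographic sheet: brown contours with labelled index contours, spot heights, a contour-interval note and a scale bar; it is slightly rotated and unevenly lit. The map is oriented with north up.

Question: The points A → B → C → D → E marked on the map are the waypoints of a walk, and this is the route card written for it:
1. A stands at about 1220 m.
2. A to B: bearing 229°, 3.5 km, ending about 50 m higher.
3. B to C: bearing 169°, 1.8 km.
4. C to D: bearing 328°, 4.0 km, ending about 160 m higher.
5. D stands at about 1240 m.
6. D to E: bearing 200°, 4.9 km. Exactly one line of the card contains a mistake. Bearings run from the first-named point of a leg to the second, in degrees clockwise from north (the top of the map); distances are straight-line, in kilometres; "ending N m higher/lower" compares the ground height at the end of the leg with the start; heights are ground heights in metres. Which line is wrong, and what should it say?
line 4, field sense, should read lower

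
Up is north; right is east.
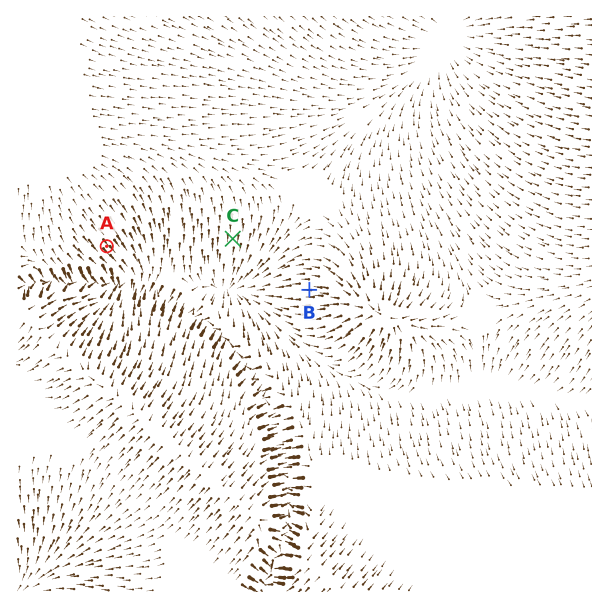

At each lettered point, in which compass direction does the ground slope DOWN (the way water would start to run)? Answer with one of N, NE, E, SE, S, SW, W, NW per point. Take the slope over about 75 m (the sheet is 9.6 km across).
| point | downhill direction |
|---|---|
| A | SE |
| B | W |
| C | S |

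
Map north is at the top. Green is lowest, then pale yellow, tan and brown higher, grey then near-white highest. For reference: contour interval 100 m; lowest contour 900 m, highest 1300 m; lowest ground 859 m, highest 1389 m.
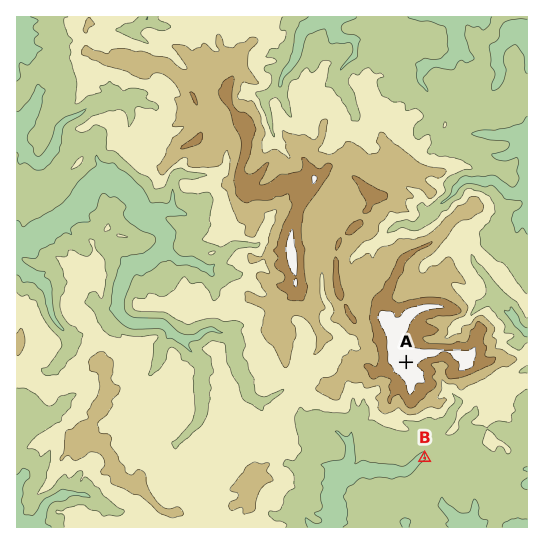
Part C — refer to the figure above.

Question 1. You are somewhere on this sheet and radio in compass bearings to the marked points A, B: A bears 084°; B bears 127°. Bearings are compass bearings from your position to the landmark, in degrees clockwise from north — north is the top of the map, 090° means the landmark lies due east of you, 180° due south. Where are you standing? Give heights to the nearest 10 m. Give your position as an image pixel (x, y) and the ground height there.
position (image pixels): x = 311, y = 372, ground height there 1020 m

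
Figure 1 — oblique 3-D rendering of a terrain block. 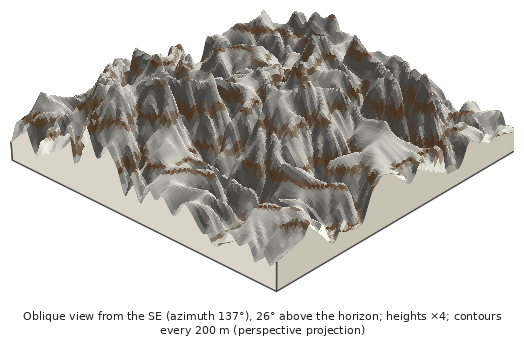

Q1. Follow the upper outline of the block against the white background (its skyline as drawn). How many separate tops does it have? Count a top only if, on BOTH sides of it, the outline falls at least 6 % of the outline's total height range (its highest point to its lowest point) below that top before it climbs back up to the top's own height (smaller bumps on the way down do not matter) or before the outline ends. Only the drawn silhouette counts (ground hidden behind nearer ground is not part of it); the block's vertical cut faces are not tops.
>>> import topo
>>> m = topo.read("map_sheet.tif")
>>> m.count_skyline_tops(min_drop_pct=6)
6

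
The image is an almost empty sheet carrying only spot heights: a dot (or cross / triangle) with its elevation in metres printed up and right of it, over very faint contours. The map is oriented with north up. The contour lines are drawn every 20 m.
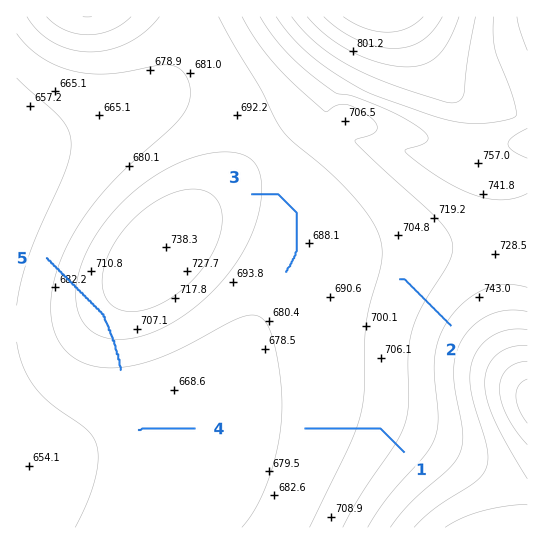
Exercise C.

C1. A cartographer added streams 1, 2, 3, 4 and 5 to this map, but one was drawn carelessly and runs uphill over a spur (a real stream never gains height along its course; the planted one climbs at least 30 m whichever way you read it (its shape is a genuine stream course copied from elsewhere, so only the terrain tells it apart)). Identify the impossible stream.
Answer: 5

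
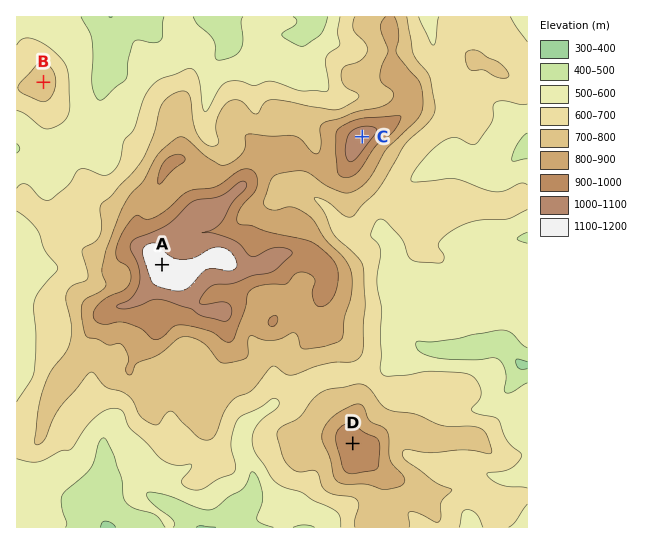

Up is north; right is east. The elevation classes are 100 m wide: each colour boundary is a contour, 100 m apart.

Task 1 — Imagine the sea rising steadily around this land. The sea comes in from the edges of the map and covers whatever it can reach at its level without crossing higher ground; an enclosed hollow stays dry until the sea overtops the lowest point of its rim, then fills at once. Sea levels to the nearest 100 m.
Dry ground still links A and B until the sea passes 600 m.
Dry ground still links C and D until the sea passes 700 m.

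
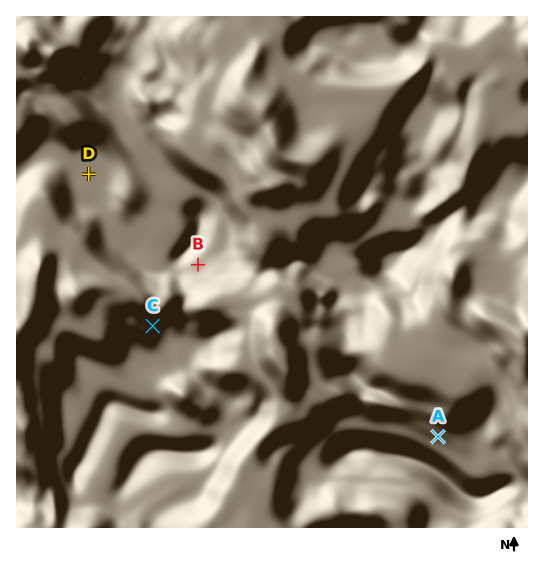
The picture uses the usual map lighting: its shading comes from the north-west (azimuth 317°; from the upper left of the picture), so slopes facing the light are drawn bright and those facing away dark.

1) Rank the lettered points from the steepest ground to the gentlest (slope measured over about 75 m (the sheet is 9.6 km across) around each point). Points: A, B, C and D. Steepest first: C A B D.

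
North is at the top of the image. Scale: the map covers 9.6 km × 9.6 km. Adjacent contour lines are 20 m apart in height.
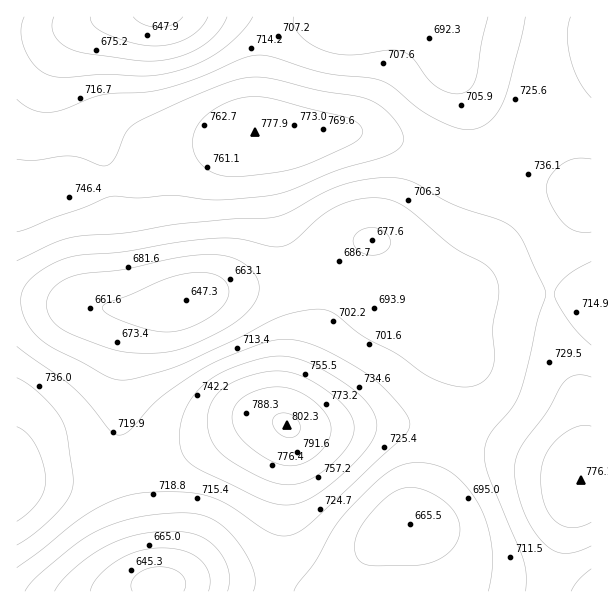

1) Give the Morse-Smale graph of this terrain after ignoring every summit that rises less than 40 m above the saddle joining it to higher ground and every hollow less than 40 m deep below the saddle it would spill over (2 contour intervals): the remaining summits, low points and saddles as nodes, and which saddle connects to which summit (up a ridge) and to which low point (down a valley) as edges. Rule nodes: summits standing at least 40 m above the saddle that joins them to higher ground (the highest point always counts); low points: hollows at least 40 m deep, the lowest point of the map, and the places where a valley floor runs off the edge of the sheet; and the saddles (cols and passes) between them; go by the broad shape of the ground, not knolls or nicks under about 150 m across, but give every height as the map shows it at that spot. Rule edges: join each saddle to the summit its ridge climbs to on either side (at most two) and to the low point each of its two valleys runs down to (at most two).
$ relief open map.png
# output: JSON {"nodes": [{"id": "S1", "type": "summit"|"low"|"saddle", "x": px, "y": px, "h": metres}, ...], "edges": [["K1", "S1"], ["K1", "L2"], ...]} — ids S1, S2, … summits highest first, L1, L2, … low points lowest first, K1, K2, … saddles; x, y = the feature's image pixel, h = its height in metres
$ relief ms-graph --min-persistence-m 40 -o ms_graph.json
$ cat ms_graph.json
{"nodes": [
{"id": "S1", "type": "summit", "x": 287, "y": 425, "h": 802},
{"id": "S2", "type": "summit", "x": 257, "y": 134, "h": 778},
{"id": "S3", "type": "summit", "x": 581, "y": 480, "h": 776},
{"id": "S4", "type": "summit", "x": 17, "y": 480, "h": 774},
{"id": "L1", "type": "low", "x": 159, "y": 585, "h": 632},
{"id": "L2", "type": "low", "x": 159, "y": 17, "h": 633},
{"id": "L3", "type": "low", "x": 185, "y": 300, "h": 647},
{"id": "K1", "type": "saddle", "x": 450, "y": 162, "h": 732},
{"id": "K2", "type": "saddle", "x": 123, "y": 474, "h": 726},
{"id": "K3", "type": "saddle", "x": 551, "y": 294, "h": 720},
{"id": "K4", "type": "saddle", "x": 455, "y": 431, "h": 712},
{"id": "K5", "type": "saddle", "x": 302, "y": 272, "h": 693}],
"edges": [["K1", "S2"], ["K1", "L2"], ["K1", "L3"], ["K2", "S1"], ["K2", "S4"], ["K2", "L1"], ["K2", "L3"], ["K3", "S2"], ["K3", "S3"], ["K3", "L1"], ["K3", "L3"], ["K4", "S1"], ["K4", "S3"], ["K4", "L1"], ["K4", "L3"], ["K5", "S1"], ["K5", "S2"], ["K5", "L3"]]}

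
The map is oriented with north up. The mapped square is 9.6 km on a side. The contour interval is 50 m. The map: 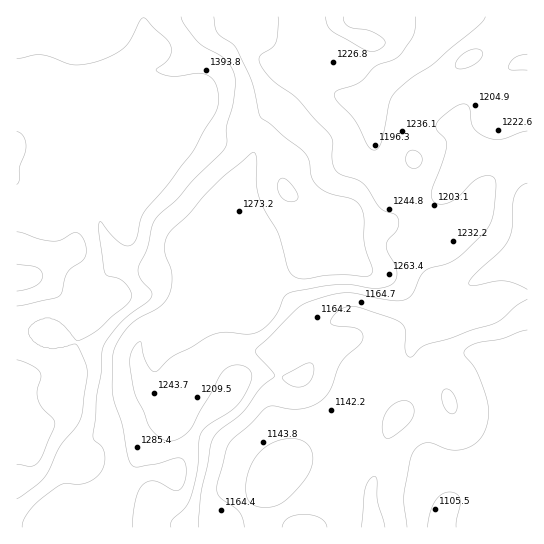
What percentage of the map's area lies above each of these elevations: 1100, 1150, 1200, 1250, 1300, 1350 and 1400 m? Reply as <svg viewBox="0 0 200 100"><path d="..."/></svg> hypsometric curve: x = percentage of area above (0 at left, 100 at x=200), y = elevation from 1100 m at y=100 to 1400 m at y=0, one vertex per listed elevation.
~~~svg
<svg viewBox="0 0 200 100"><path d="M189 100l-26-17-28-16-35-17-28-17-21-16-14-17"/></svg>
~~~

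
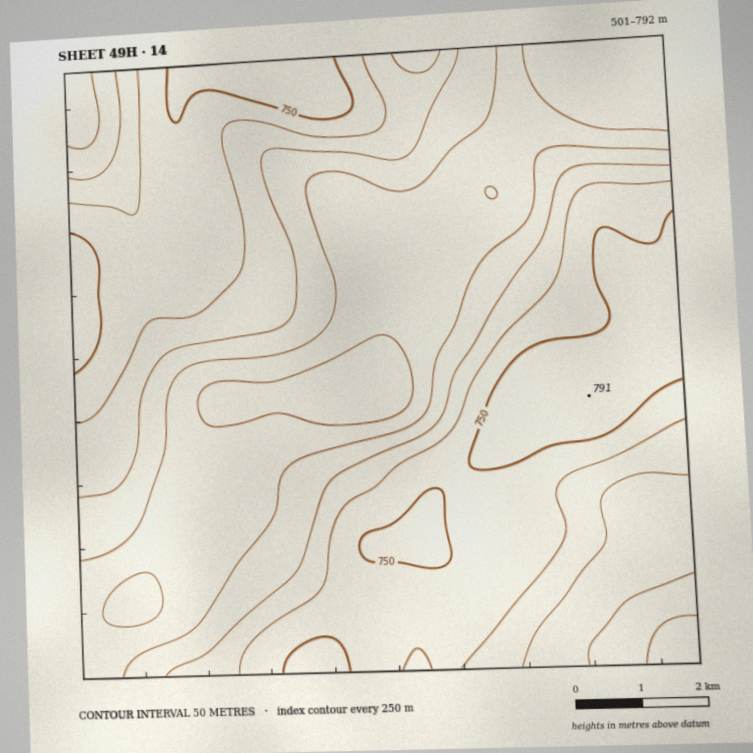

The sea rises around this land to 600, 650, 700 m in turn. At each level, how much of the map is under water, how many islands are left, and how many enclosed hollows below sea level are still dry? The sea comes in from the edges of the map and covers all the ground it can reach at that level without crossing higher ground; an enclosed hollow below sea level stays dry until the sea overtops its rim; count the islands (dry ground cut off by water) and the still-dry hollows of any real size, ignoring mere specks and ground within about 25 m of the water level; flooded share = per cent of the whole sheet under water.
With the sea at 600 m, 30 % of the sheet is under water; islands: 0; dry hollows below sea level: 0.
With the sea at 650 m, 48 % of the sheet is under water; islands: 0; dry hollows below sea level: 0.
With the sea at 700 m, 64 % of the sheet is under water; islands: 0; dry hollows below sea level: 0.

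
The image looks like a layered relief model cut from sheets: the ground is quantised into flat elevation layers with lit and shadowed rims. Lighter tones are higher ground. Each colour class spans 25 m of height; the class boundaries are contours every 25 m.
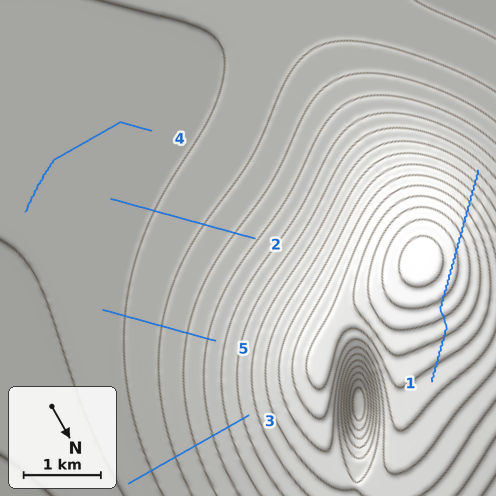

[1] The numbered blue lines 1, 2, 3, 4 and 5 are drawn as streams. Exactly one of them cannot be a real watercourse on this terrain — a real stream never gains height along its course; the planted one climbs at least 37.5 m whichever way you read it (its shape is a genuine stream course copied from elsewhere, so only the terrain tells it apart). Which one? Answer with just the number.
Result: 1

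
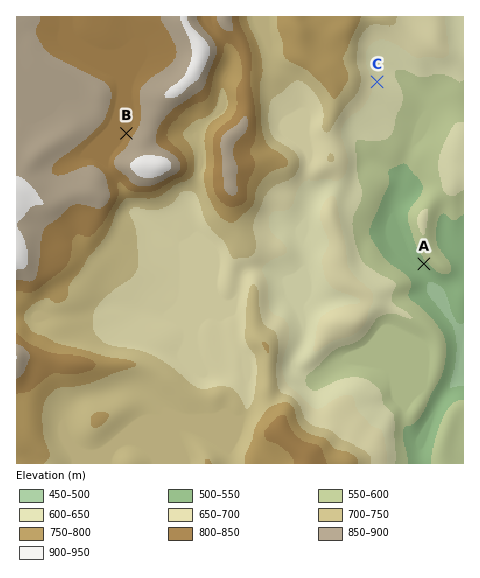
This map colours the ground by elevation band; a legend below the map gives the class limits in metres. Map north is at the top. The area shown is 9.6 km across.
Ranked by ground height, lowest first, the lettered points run A C B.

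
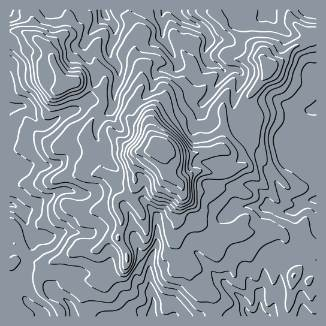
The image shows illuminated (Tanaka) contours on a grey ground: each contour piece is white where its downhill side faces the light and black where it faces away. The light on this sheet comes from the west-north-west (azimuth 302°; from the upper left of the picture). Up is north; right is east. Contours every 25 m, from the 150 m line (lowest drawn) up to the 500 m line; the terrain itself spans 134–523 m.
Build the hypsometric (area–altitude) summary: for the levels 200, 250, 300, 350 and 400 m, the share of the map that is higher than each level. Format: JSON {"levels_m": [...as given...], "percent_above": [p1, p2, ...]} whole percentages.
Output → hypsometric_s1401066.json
{"levels_m": [200, 250, 300, 350, 400], "percent_above": [86, 52, 23, 9, 4]}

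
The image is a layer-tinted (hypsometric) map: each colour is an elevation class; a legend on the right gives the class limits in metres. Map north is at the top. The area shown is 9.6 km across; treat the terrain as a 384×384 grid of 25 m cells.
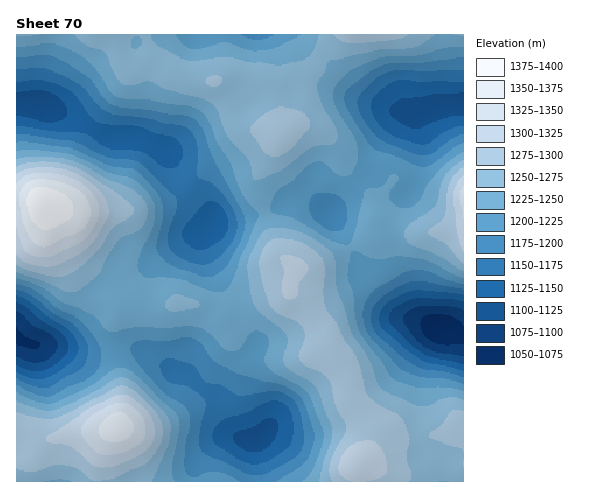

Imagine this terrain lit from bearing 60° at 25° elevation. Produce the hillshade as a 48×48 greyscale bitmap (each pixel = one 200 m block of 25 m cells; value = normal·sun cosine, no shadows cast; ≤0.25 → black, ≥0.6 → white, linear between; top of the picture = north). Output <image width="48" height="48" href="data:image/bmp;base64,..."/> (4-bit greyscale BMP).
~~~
<image width="48" height="48" href="data:image/bmp;base64,Qk32BAAAAAAAAHYAAAAoAAAAMAAAADAAAAABAAQAAAAAAIAEAAATCwAAEwsAABAAAAAAAAAAAAAAABEREQAiIiIAMzMzAERERABVVVUAZmZmAHd3dwCIiIgAmZmZAKqqqgC7u7sAzMzMAN3d3QDu7u4A////AGZmZURWZ3eJqpiJq7qId3ZURWd4iZmHZmZ3ZVRWZ3eJqpiau7qHd3UzRWiJmZh2ZmZ3ZlRFZniaqqmqu7mHd2UzRnmaqYd3d2ZnZlRFZniau6qqu6h3dlQzRomZmYd3d2ZndlRVZ4mry6qqqYh2ZUQzRniJmId3d3eIdlVWeJrMy7qpiHd2VDMzRneImYh3d4mZh2ZneazdzLqYd3d2VCIjRXiJmZiHd6u6iHd3is3u27qYd3d2UyIjRniZmZmHeMzKiHeIis7uy6mYdnd2QhI0V4maqpmIidy5iIiHit7tupiHZmZlMiI0Z4mqqpmJq9yoeId3it3cqYd2ZmVUMjNFZ5q6qqqavNyod4dmisy6l3ZlVVVUM0RWZ5u7u7u7zMuXd2Zmiruod3ZVVWZVRFVmeKu8y7zMzLqHZVRWeamHd2VEVndmVVZnibzMzM3Mu5h1RDNFeIdmZ2RFZ4dmVWZnm83dzd3KqXZUIiI1d3ZmZlRFaIdlVVZ4rN7dzdyph1QyERJFZmZmZlVWeIdURVZ5rN3czLqXZTMhEiRVZ3ZmZmZniHVERWeJrNzLqph1VCERE0VmZ3d2Z3eIiGVEVniZq8uqmHZURBERJFZneIiHeImZh1REV4iaq6qYd2VEMxESNXd3iImHiaqpdlRFZ4mauqmId2RDMhETVniIiJmImqqYdlRFZ4mauph3d2VDIhI0Z4iIiZmJqrqXZURWd4mruod3d2VDIiNFd4iJmImau6qHZERWd4q7uYdndlQzMjNWd3iZmImruqmHZERWiaq7uXZndlREMzNWd3iZmImrupiHZERXmqvMqGZnZVVVQzNXd3mql3irqZiHVDRomrzLllZ3dmZmVCNXd4mqh3m7qYiHUzV5qry6dVV4h3d3UyNXiJq7mIq7qYiGMjV5mqqoZUaJmHd2QiNoiZvLqZvMqYh1IjV5mZmHVFaJmHdlITV5qrzcurzcqYhkIjaJiIh2VWeIiHZUIVaau83cu83cqHdkM0aIiIdmVneIiHdUM3irvN7ty8zLl3ZkM1Z3eIdmZ4h3iIhlRIm7ze7tu7y6h2ZURFZneIdmZ4iImal2Zpq7zd7curuphlVERVVWeIdmaJmZq6mHZ6q8zN3LqZmYdlQzRFVWeIdmeaqqu7mHd6u7u7upiId3ZUQzRFVWeId3iry7u6l3d7u7qpmHdmZVVUMjRWZniIiJq8zLuph3iKqqmHZmVVREVUM0Vnd4iJmavMy7mYiIiZmYdlVEREREVURFZ3d4iJmrzMu6iIiIiIh2VUQzNFVVVURFd3d3iZmru7qZh3eHeGZlRDMzRWZVVVVWd3d3iImqqpmId3d2ZmZUREMzRWdmZmZniHd4iIiZmIiIdmZlVWZUREQ0Vnd2Z3eIiIiImIiIiIiHZVVVVWZVVERFZ4d3eJiImZmZiIiIh3d2VEVVZmZlVERVaId4mqmZmqmZiId3dmZlRFZmZlZlVURWeIeJqqmImqqYiHd2VmZVVWd2ZlVmVURWeIiJqqmImqqYd3ZlRFVVZnd2ZQ=="/>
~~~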